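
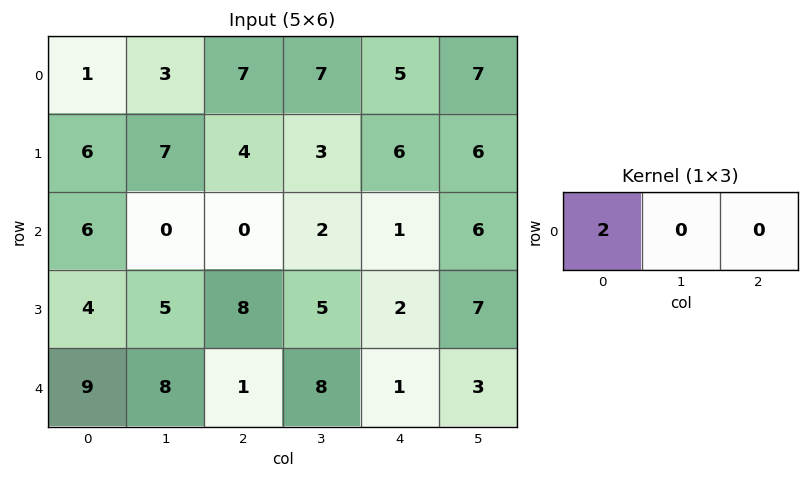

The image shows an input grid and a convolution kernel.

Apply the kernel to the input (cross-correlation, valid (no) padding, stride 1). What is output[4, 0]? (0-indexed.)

The receptive field on the input at this output position is [9 8 1]. Elementwise product with the kernel and sum: 9·2.

18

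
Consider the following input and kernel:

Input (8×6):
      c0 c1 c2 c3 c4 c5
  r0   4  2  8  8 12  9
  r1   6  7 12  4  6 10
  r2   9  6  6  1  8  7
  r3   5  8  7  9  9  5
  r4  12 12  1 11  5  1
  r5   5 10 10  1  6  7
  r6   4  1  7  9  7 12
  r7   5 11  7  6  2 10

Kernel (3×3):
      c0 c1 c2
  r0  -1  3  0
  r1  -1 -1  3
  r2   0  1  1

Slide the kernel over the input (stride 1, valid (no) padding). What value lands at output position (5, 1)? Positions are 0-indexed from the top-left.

52

The receptive field on the input at this output position is [10 10 1 / 1 7 9 / 11 7 6]. Elementwise product with the kernel and sum: 10·-1 + 10·3 + 1·-1 + 7·-1 + 9·3 + 7·1 + 6·1.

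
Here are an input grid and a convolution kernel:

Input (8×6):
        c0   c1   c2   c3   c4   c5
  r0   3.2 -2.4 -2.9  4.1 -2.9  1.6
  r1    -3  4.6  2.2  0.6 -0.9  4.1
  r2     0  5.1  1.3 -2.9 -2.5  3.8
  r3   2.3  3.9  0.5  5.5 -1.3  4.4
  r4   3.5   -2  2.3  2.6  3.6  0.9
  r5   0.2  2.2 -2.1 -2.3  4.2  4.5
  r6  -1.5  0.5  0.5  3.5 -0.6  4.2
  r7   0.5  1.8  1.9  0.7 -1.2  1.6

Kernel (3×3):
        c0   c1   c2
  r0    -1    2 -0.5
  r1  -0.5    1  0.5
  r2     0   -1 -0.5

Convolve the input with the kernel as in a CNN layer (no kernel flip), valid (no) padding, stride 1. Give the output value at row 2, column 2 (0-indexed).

The receptive field on the input at this output position is [1.3 -2.9 -2.5 / 0.5 5.5 -1.3 / 2.3 2.6 3.6]. Elementwise product with the kernel and sum: 1.3·-1 + -2.9·2 + -2.5·-0.5 + 0.5·-0.5 + 5.5·1 + -1.3·0.5 + 2.6·-1 + 3.6·-0.5.

-5.65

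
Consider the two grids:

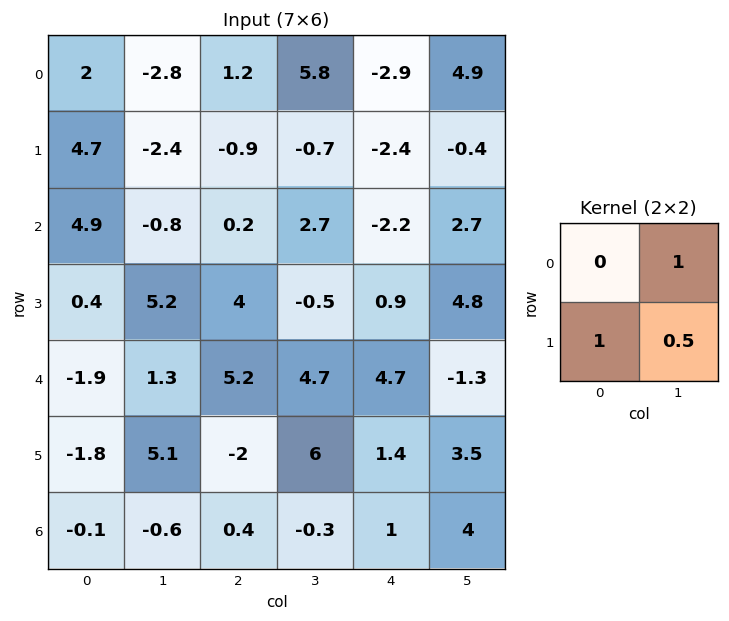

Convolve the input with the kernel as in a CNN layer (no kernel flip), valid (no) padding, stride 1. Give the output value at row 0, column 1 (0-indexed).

The receptive field on the input at this output position is [-2.8 1.2 / -2.4 -0.9]. Elementwise product with the kernel and sum: 1.2·1 + -2.4·1 + -0.9·0.5.

-1.65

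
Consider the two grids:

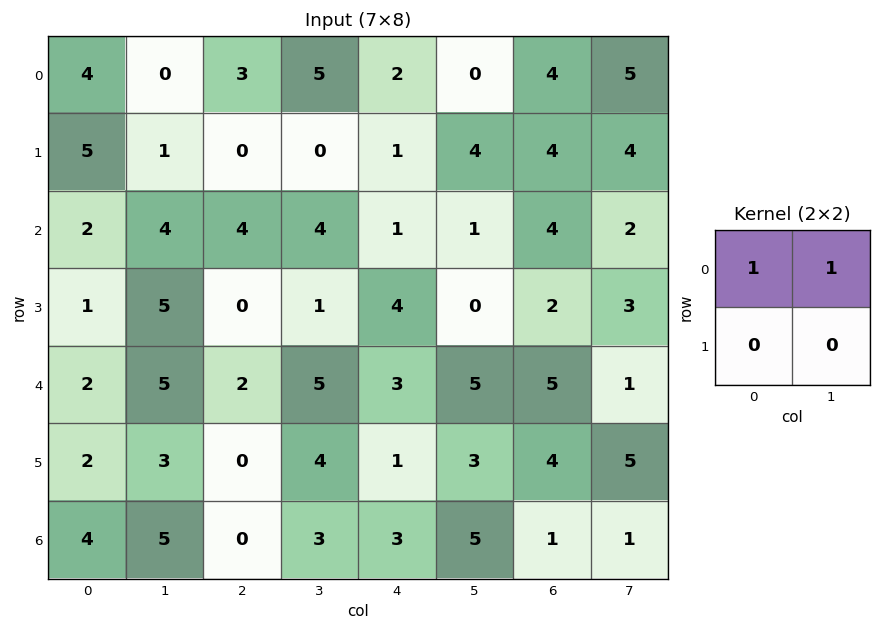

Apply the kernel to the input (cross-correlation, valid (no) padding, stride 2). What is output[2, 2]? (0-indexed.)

The receptive field on the input at this output position is [3 5 / 1 3]. Elementwise product with the kernel and sum: 3·1 + 5·1.

8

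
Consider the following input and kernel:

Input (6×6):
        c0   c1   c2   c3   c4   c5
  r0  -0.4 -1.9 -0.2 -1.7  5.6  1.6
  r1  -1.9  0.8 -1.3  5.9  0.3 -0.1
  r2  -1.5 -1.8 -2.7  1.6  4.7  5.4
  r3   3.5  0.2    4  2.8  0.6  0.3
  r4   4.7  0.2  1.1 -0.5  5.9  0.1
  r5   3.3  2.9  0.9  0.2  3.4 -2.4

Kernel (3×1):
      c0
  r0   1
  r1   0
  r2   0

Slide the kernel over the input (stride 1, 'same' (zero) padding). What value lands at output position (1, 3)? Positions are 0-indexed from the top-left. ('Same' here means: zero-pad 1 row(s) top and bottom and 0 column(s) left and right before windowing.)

The receptive field on the zero-padded input at this output position is [-1.7 / 5.9 / 1.6]. Elementwise product with the kernel and sum: -1.7·1.

-1.7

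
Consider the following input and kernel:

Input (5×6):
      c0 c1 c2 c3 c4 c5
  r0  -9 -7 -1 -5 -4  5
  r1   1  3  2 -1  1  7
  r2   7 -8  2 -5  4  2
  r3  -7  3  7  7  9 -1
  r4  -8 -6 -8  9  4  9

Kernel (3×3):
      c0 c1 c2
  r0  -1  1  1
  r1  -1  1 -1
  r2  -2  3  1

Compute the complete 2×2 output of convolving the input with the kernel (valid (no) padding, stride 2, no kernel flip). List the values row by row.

Output[0,0]: The receptive field on the input at this output position is [-9 -7 -1 / 1 3 2 / 7 -8 2]. Elementwise product with the kernel and sum: -9·-1 + -7·1 + -1·1 + 1·-1 + 3·1 + 2·-1 + 7·-2 + -8·3 + 2·1.

-35 -27
-20 35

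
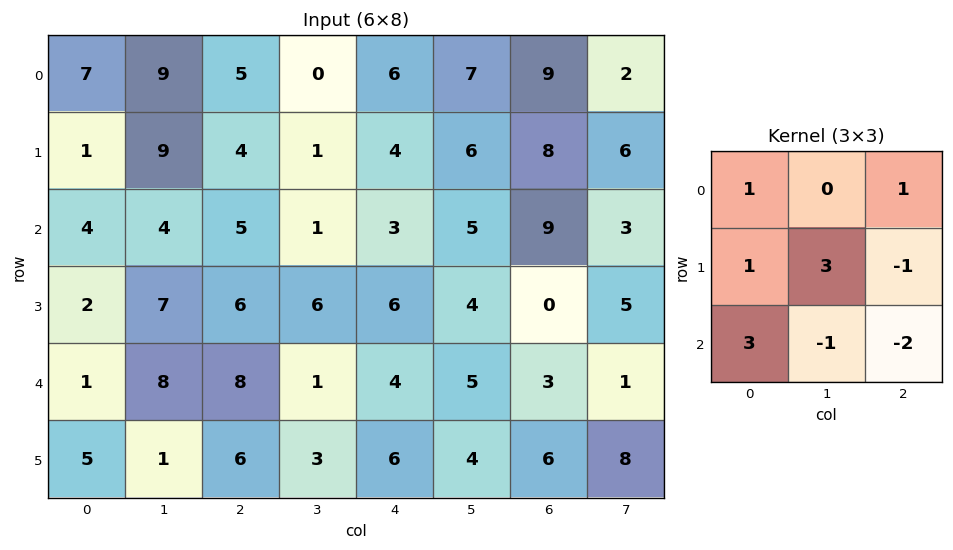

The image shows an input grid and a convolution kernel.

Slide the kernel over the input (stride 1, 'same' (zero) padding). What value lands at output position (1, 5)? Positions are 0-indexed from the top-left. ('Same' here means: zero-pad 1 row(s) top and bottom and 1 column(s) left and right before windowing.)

The receptive field on the zero-padded input at this output position is [6 7 9 / 4 6 8 / 3 5 9]. Elementwise product with the kernel and sum: 6·1 + 9·1 + 4·1 + 6·3 + 8·-1 + 3·3 + 5·-1 + 9·-2.

15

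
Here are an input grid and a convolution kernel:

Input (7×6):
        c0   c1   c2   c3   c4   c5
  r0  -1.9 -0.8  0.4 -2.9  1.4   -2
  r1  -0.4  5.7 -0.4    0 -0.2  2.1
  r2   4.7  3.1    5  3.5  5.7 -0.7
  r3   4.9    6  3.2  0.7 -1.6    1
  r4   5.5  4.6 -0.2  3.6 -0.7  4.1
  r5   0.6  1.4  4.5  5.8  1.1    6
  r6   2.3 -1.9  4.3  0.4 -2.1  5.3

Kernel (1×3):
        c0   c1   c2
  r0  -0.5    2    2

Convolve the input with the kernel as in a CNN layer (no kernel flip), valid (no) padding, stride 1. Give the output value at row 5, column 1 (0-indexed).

The receptive field on the input at this output position is [1.4 4.5 5.8]. Elementwise product with the kernel and sum: 1.4·-0.5 + 4.5·2 + 5.8·2.

19.9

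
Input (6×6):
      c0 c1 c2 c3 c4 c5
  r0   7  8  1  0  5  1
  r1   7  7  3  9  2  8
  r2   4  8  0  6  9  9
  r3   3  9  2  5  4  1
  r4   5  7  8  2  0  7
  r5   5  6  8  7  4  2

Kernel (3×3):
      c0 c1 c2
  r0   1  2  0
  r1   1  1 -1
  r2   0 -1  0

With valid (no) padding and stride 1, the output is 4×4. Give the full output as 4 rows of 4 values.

26 11 5 4
24 13 13 15
23 6 13 32
19 18 15 4

Output[0,0]: The receptive field on the input at this output position is [7 8 1 / 7 7 3 / 4 8 0]. Elementwise product with the kernel and sum: 7·1 + 8·2 + 7·1 + 7·1 + 3·-1 + 8·-1.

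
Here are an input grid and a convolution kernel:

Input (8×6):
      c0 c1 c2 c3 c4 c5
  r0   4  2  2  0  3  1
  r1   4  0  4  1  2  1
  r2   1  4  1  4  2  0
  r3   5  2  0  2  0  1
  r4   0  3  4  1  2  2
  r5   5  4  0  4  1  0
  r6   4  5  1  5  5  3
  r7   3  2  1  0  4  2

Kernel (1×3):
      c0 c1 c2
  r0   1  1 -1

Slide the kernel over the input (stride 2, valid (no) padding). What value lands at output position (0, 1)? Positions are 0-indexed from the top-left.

-1

The receptive field on the input at this output position is [2 0 3]. Elementwise product with the kernel and sum: 2·1 + 0·1 + 3·-1.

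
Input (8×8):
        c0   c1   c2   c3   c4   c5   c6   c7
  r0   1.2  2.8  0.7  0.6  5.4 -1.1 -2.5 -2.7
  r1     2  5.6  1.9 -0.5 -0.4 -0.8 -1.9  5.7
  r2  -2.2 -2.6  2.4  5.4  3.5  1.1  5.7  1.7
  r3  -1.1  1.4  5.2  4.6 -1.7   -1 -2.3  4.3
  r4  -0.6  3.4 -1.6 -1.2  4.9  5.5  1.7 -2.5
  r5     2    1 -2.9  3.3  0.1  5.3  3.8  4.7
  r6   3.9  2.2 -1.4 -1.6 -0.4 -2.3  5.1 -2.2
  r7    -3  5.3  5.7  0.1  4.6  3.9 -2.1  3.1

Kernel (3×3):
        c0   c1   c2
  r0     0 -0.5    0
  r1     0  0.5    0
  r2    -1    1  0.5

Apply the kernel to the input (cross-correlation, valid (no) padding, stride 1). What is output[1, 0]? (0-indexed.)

1

The receptive field on the input at this output position is [2 5.6 1.9 / -2.2 -2.6 2.4 / -1.1 1.4 5.2]. Elementwise product with the kernel and sum: 5.6·-0.5 + -2.6·0.5 + -1.1·-1 + 1.4·1 + 5.2·0.5.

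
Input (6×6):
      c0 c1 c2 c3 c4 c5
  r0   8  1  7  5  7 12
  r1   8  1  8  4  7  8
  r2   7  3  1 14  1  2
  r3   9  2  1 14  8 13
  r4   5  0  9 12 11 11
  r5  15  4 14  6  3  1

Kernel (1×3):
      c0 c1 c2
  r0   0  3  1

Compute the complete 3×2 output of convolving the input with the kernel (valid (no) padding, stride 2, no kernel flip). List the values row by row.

10 22
10 43
9 47

Output[0,0]: The receptive field on the input at this output position is [8 1 7]. Elementwise product with the kernel and sum: 1·3 + 7·1.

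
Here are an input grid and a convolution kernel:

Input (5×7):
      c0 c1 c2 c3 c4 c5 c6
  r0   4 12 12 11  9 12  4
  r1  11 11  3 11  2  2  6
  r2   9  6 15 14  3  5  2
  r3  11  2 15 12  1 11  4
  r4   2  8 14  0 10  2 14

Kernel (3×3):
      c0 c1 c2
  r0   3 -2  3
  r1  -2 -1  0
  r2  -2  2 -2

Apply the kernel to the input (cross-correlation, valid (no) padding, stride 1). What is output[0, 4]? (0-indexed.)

The receptive field on the input at this output position is [9 12 4 / 2 2 6 / 3 5 2]. Elementwise product with the kernel and sum: 9·3 + 12·-2 + 4·3 + 2·-2 + 2·-1 + 3·-2 + 5·2 + 2·-2.

9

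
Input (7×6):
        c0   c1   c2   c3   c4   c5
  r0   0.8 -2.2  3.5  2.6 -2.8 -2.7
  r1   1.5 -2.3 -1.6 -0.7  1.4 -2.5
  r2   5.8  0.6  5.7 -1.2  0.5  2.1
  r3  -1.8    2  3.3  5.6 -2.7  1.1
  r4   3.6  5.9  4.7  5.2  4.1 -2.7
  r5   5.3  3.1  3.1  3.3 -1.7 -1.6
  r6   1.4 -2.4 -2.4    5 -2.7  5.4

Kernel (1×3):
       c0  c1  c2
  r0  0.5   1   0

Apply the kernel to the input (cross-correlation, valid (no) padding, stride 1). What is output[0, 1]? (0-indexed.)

The receptive field on the input at this output position is [-2.2 3.5 2.6]. Elementwise product with the kernel and sum: -2.2·0.5 + 3.5·1.

2.4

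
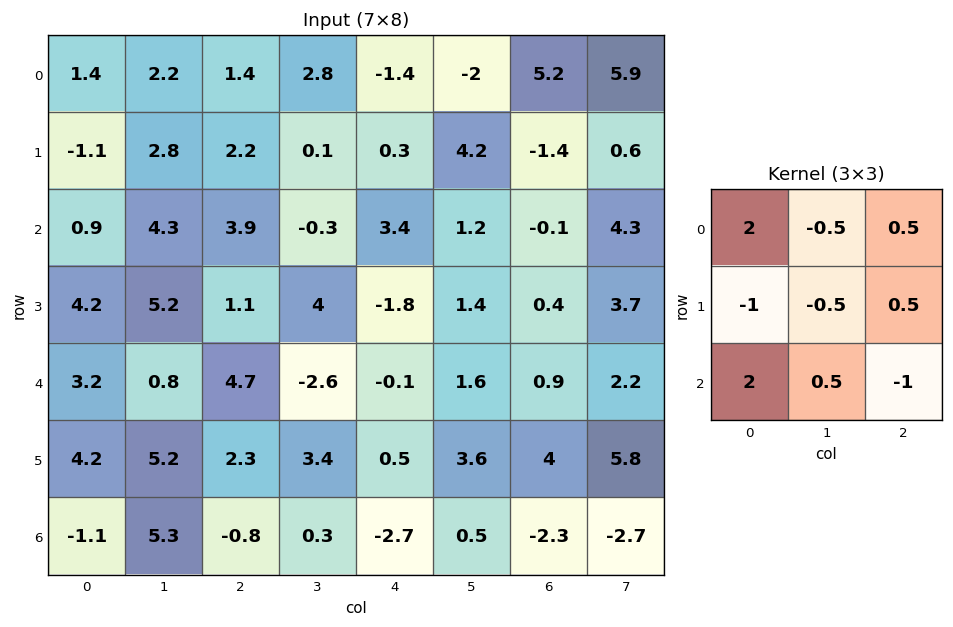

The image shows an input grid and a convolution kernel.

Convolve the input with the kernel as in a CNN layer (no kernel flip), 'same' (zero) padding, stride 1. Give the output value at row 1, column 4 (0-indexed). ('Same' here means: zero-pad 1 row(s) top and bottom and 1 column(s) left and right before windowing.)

The receptive field on the zero-padded input at this output position is [2.8 -1.4 -2 / 0.1 0.3 4.2 / -0.3 3.4 1.2]. Elementwise product with the kernel and sum: 2.8·2 + -1.4·-0.5 + -2·0.5 + 0.1·-1 + 0.3·-0.5 + 4.2·0.5 + -0.3·2 + 3.4·0.5 + 1.2·-1.

7.05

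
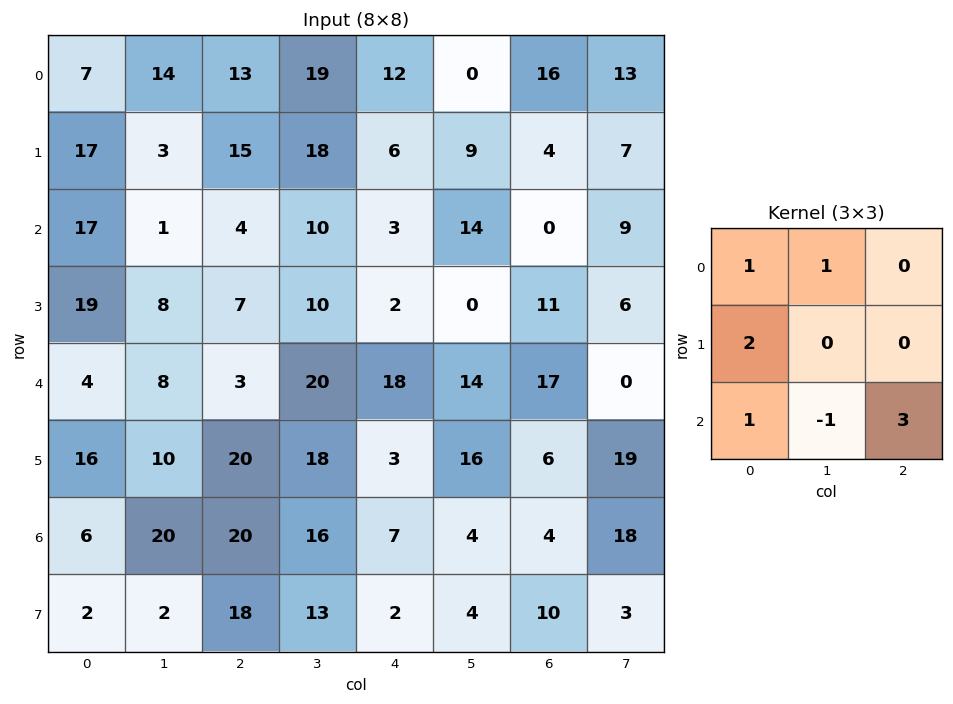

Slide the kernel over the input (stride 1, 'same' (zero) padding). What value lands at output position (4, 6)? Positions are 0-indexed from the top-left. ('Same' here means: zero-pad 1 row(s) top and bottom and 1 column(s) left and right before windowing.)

106

The receptive field on the zero-padded input at this output position is [0 11 6 / 14 17 0 / 16 6 19]. Elementwise product with the kernel and sum: 0·1 + 11·1 + 14·2 + 16·1 + 6·-1 + 19·3.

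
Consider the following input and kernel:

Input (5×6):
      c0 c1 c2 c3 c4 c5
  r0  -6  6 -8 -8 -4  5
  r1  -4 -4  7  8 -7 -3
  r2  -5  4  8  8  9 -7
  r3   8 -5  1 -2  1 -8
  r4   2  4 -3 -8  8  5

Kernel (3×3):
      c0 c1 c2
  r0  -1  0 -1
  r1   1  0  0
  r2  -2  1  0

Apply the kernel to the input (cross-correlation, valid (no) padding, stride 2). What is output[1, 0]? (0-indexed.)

5

The receptive field on the input at this output position is [-5 4 8 / 8 -5 1 / 2 4 -3]. Elementwise product with the kernel and sum: -5·-1 + 8·-1 + 8·1 + 2·-2 + 4·1.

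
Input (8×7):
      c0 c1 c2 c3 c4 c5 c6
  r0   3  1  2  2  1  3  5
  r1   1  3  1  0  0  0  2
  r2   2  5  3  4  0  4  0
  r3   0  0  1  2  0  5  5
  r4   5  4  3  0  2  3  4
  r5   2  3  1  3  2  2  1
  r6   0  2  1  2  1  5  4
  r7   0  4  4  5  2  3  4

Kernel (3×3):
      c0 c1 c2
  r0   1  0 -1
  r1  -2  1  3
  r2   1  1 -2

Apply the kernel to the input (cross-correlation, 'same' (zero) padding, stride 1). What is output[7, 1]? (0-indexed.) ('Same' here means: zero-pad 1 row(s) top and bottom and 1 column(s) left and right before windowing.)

15

The receptive field on the zero-padded input at this output position is [0 2 1 / 0 4 4 / 0 0 0]. Elementwise product with the kernel and sum: 0·1 + 1·-1 + 0·-2 + 4·1 + 4·3 + 0·1 + 0·1 + 0·-2.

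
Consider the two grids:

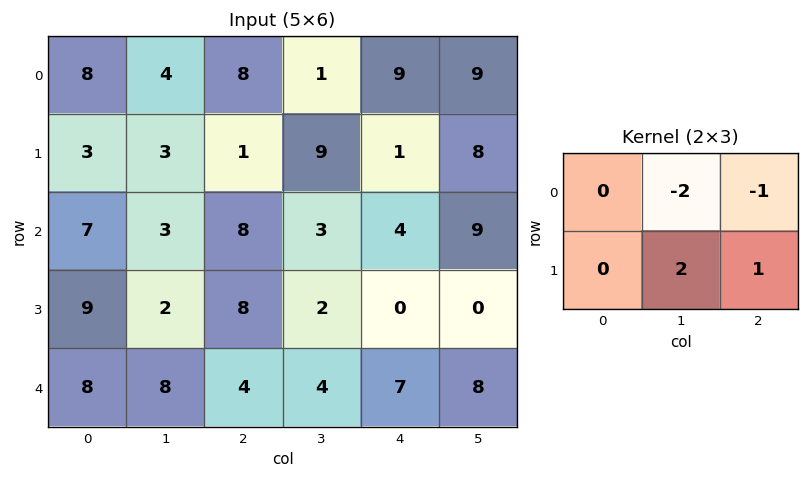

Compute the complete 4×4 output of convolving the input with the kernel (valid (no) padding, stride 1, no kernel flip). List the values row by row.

-9 -6 8 -17
7 8 -9 7
-2 -1 -6 -17
8 -6 11 22

Output[0,0]: The receptive field on the input at this output position is [8 4 8 / 3 3 1]. Elementwise product with the kernel and sum: 4·-2 + 8·-1 + 3·2 + 1·1.
Output[0,1]: The receptive field on the input at this output position is [4 8 1 / 3 1 9]. Elementwise product with the kernel and sum: 8·-2 + 1·-1 + 1·2 + 9·1.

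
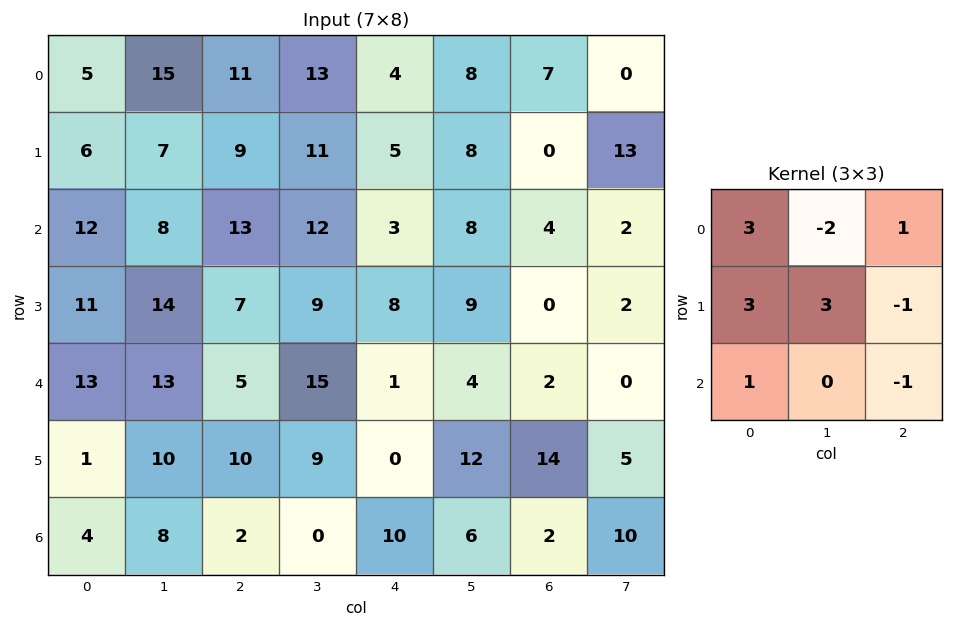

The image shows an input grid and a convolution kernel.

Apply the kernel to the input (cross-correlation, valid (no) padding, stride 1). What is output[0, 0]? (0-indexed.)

The receptive field on the input at this output position is [5 15 11 / 6 7 9 / 12 8 13]. Elementwise product with the kernel and sum: 5·3 + 15·-2 + 11·1 + 6·3 + 7·3 + 9·-1 + 12·1 + 13·-1.

25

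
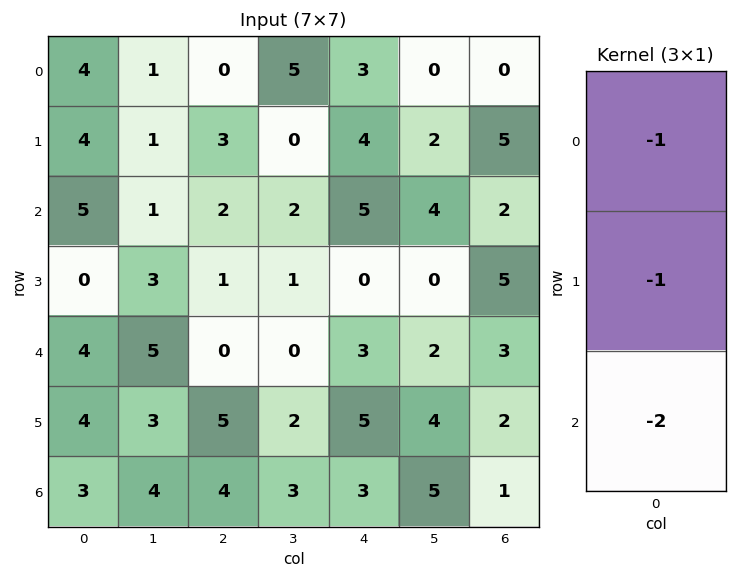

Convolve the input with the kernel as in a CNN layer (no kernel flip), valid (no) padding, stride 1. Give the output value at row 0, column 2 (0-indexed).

-7

The receptive field on the input at this output position is [0 / 3 / 2]. Elementwise product with the kernel and sum: 0·-1 + 3·-1 + 2·-2.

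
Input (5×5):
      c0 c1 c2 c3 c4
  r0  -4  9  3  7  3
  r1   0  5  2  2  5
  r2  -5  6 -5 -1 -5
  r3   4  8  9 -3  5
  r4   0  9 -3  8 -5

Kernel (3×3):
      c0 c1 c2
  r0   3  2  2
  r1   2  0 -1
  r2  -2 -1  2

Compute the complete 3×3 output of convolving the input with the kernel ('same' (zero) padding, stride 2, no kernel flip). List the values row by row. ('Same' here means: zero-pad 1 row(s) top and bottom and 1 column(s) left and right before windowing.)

Output[0,0]: The receptive field on the zero-padded input at this output position is [0 0 0 / 0 -4 9 / 0 0 5]. Elementwise product with the kernel and sum: 0·3 + 0·2 + 0·2 + 0·2 + 9·-1 + 0·-2 + 0·-1 + 5·2.

1 3 5
16 5 15
15 46 17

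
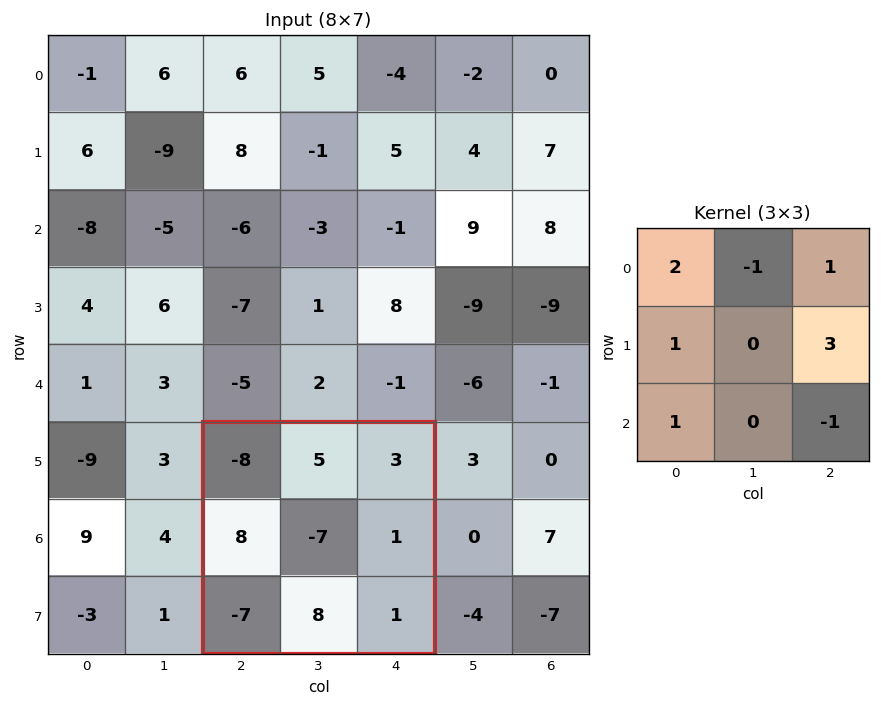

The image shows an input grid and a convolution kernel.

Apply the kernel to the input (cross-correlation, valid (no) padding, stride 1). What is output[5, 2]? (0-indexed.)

-15

The receptive field on the input at this output position is [-8 5 3 / 8 -7 1 / -7 8 1]. Elementwise product with the kernel and sum: -8·2 + 5·-1 + 3·1 + 8·1 + 1·3 + -7·1 + 1·-1.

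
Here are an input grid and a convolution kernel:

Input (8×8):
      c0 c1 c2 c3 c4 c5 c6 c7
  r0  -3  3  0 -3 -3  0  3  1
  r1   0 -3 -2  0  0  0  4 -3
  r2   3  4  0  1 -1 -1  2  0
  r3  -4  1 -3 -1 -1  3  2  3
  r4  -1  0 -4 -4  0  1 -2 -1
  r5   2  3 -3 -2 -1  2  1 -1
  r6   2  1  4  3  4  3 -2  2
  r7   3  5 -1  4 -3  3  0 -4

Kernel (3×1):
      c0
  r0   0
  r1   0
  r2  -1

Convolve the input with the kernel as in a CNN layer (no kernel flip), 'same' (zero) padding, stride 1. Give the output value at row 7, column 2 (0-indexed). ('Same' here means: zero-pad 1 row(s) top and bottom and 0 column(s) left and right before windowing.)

The receptive field on the zero-padded input at this output position is [4 / -1 / 0]. Elementwise product with the kernel and sum: 0·-1.

0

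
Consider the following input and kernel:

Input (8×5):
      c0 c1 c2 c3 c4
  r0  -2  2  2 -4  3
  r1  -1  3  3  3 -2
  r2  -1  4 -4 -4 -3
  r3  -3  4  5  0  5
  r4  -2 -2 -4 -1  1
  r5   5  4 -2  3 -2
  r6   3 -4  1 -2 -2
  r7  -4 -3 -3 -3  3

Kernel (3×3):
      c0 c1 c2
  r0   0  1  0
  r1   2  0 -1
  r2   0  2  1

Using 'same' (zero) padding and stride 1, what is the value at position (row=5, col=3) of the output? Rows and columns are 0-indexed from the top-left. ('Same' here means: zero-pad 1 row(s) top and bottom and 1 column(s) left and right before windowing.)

The receptive field on the zero-padded input at this output position is [-4 -1 1 / -2 3 -2 / 1 -2 -2]. Elementwise product with the kernel and sum: -1·1 + -2·2 + -2·-1 + -2·2 + -2·1.

-9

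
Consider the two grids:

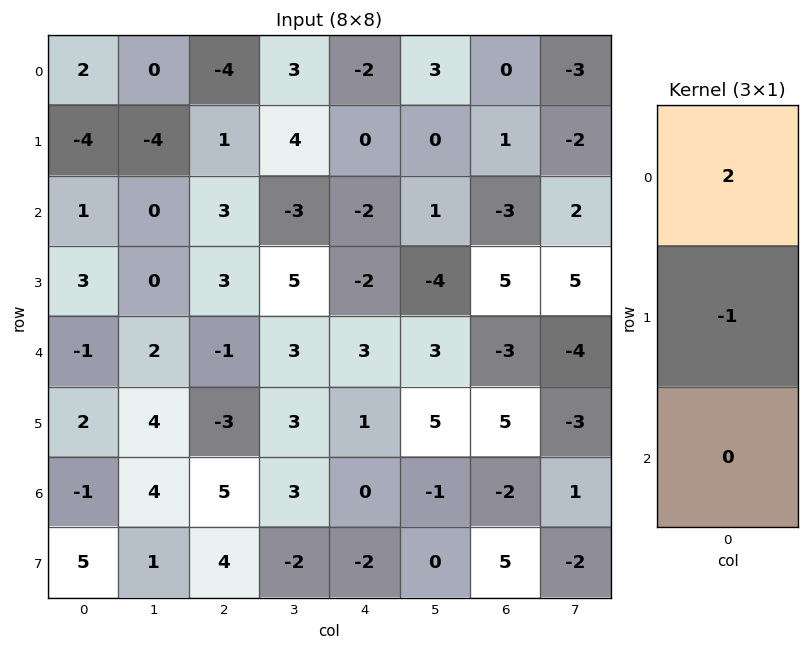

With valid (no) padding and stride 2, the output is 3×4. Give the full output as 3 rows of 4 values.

8 -9 -4 -1
-1 3 -2 -11
-4 1 5 -11

Output[0,0]: The receptive field on the input at this output position is [2 / -4 / 1]. Elementwise product with the kernel and sum: 2·2 + -4·-1.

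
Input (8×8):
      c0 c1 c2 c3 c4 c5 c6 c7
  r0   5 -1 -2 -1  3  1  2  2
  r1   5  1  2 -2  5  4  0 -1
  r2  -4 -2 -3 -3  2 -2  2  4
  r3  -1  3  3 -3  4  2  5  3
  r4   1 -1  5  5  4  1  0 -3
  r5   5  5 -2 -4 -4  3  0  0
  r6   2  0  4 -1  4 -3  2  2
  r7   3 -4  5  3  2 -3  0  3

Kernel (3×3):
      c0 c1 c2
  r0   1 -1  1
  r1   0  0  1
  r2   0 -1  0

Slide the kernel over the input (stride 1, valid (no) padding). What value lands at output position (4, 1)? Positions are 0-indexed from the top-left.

The receptive field on the input at this output position is [-1 5 5 / 5 -2 -4 / 0 4 -1]. Elementwise product with the kernel and sum: -1·1 + 5·-1 + 5·1 + -4·1 + 4·-1.

-9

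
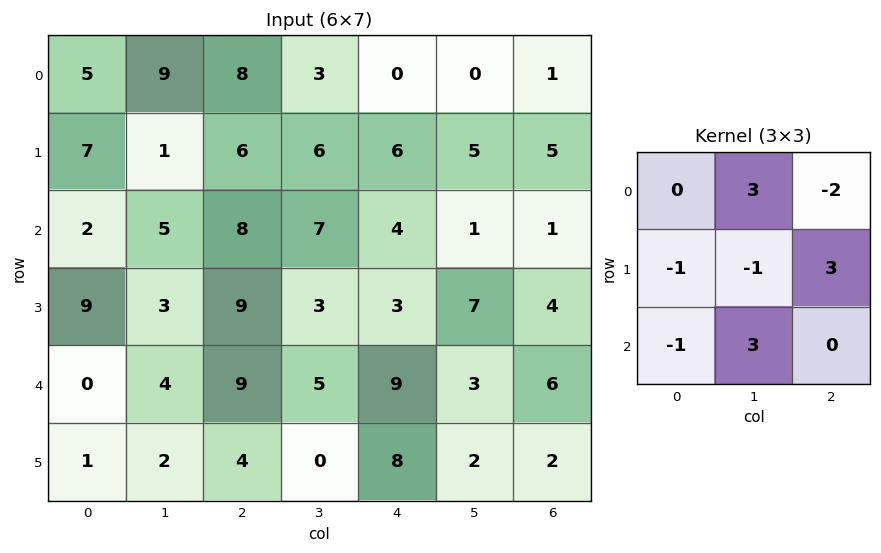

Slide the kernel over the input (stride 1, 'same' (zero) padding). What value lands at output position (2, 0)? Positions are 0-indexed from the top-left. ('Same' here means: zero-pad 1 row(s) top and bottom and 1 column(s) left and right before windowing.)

59

The receptive field on the zero-padded input at this output position is [0 7 1 / 0 2 5 / 0 9 3]. Elementwise product with the kernel and sum: 7·3 + 1·-2 + 0·-1 + 2·-1 + 5·3 + 0·-1 + 9·3.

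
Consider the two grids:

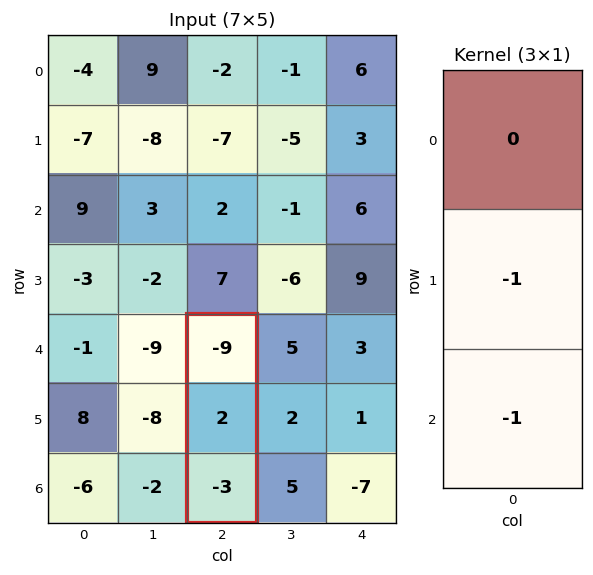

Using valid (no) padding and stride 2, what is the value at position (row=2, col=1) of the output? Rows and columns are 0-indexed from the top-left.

The receptive field on the input at this output position is [-9 / 2 / -3]. Elementwise product with the kernel and sum: 2·-1 + -3·-1.

1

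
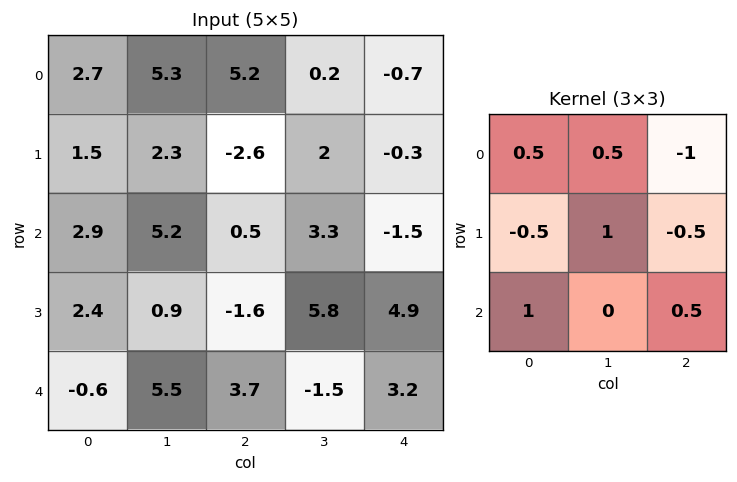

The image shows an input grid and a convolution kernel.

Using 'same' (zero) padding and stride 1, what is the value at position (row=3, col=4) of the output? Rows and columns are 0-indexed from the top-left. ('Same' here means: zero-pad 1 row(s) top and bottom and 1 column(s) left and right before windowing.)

1.4

The receptive field on the zero-padded input at this output position is [3.3 -1.5 0 / 5.8 4.9 0 / -1.5 3.2 0]. Elementwise product with the kernel and sum: 3.3·0.5 + -1.5·0.5 + 0·-1 + 5.8·-0.5 + 4.9·1 + 0·-0.5 + -1.5·1 + 0·0.5.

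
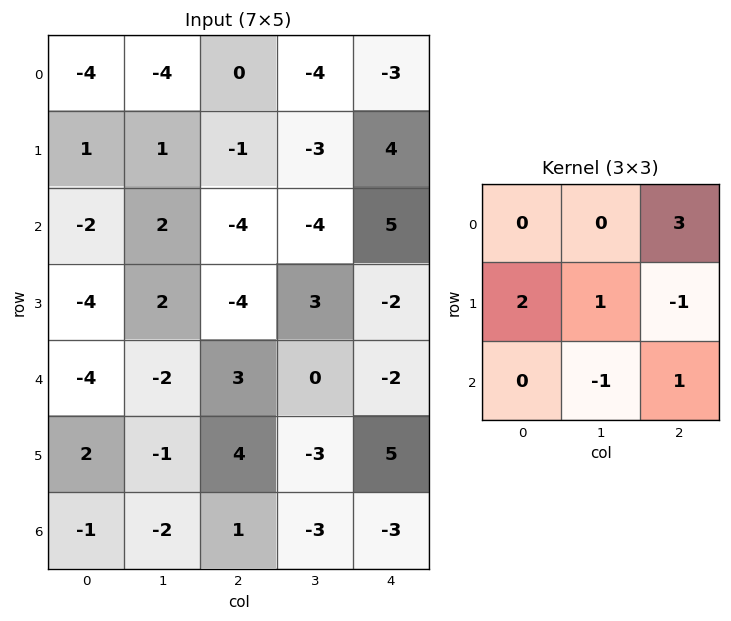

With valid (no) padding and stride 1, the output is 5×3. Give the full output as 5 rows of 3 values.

-2 -8 -9
-7 2 -10
-9 -18 10
-20 1 10
11 1 -6

Output[0,0]: The receptive field on the input at this output position is [-4 -4 0 / 1 1 -1 / -2 2 -4]. Elementwise product with the kernel and sum: 0·3 + 1·2 + 1·1 + -1·-1 + 2·-1 + -4·1.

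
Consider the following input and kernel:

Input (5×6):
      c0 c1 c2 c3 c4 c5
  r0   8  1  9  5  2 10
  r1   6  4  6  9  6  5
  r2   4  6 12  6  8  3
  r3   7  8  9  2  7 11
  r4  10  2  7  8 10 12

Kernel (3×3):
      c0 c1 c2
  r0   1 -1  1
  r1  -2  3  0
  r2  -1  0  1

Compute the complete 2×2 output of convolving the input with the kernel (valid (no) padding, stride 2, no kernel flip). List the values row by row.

Output[0,0]: The receptive field on the input at this output position is [8 1 9 / 6 4 6 / 4 6 12]. Elementwise product with the kernel and sum: 8·1 + 1·-1 + 9·1 + 6·-2 + 4·3 + 4·-1 + 12·1.
Output[0,1]: The receptive field on the input at this output position is [9 5 2 / 6 9 6 / 12 6 8]. Elementwise product with the kernel and sum: 9·1 + 5·-1 + 2·1 + 6·-2 + 9·3 + 12·-1 + 8·1.

24 17
17 5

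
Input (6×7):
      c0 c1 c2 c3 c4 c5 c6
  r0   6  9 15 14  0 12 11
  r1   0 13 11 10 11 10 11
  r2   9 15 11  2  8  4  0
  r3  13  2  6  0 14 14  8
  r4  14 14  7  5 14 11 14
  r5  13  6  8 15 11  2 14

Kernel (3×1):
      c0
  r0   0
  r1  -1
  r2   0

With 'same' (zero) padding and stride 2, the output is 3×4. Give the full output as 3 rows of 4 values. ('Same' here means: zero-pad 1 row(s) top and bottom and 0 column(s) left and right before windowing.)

-6 -15 0 -11
-9 -11 -8 0
-14 -7 -14 -14

Output[0,0]: The receptive field on the zero-padded input at this output position is [0 / 6 / 0]. Elementwise product with the kernel and sum: 6·-1.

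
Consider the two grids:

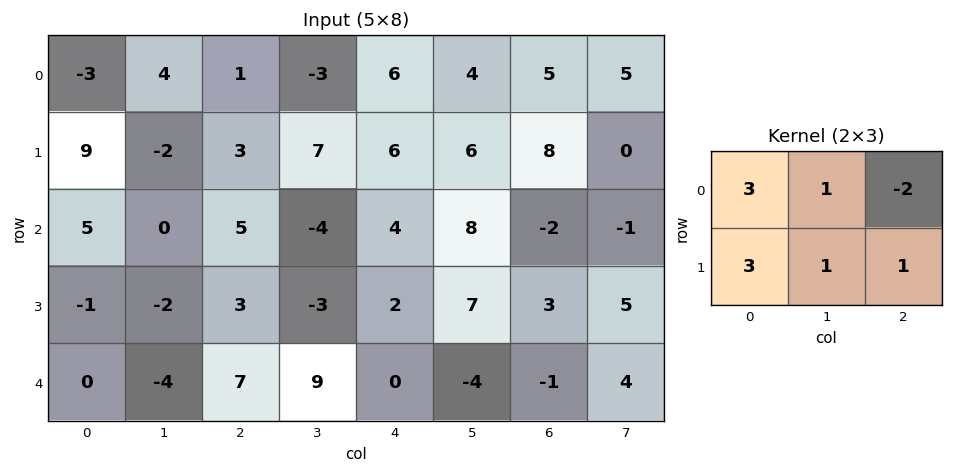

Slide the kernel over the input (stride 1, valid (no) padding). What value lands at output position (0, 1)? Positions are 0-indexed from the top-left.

23

The receptive field on the input at this output position is [4 1 -3 / -2 3 7]. Elementwise product with the kernel and sum: 4·3 + 1·1 + -3·-2 + -2·3 + 3·1 + 7·1.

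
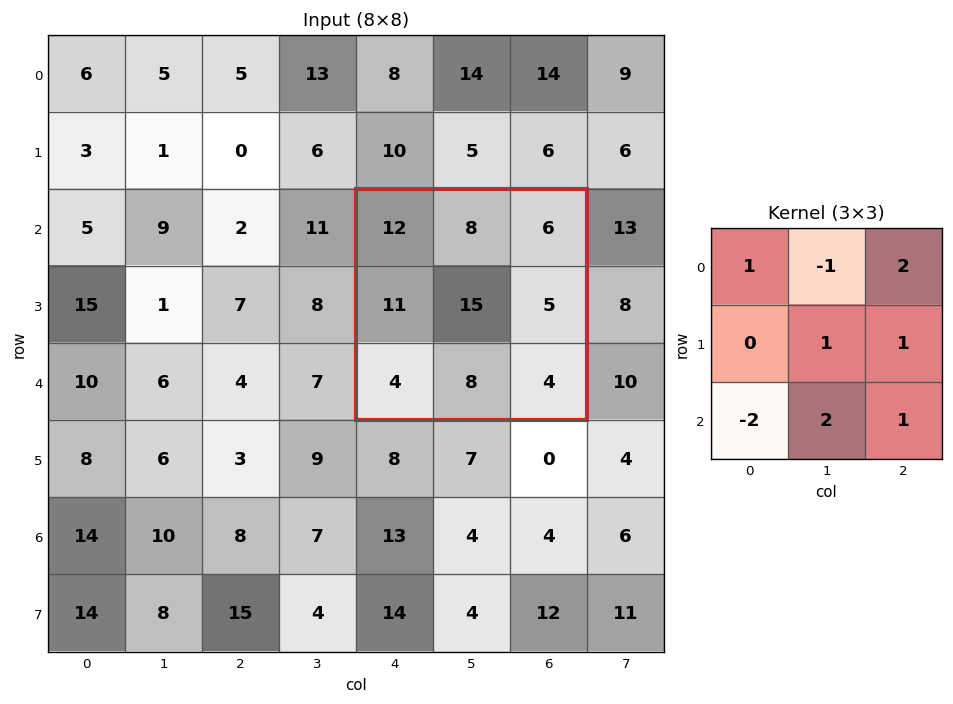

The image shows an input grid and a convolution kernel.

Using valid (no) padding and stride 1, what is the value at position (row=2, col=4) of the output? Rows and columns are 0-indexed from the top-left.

48

The receptive field on the input at this output position is [12 8 6 / 11 15 5 / 4 8 4]. Elementwise product with the kernel and sum: 12·1 + 8·-1 + 6·2 + 15·1 + 5·1 + 4·-2 + 8·2 + 4·1.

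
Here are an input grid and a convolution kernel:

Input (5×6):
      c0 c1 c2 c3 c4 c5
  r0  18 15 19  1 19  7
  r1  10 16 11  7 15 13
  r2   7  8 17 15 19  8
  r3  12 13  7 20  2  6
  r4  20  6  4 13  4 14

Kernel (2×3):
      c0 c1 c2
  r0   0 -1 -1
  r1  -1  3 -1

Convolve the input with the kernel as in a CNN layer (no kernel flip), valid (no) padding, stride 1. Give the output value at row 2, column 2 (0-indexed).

The receptive field on the input at this output position is [17 15 19 / 7 20 2]. Elementwise product with the kernel and sum: 15·-1 + 19·-1 + 7·-1 + 20·3 + 2·-1.

17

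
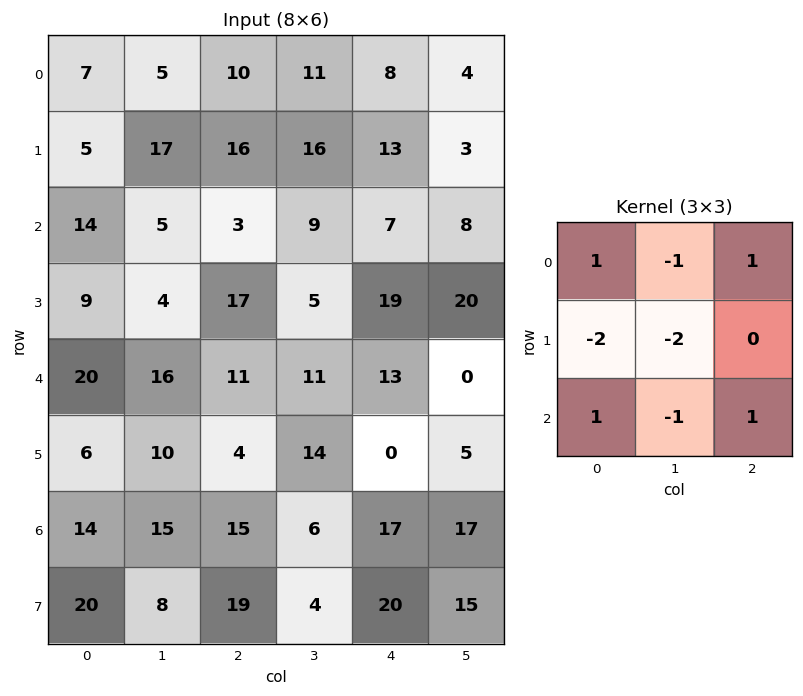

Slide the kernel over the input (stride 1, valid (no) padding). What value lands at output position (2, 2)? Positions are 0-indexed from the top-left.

The receptive field on the input at this output position is [3 9 7 / 17 5 19 / 11 11 13]. Elementwise product with the kernel and sum: 3·1 + 9·-1 + 7·1 + 17·-2 + 5·-2 + 11·1 + 11·-1 + 13·1.

-30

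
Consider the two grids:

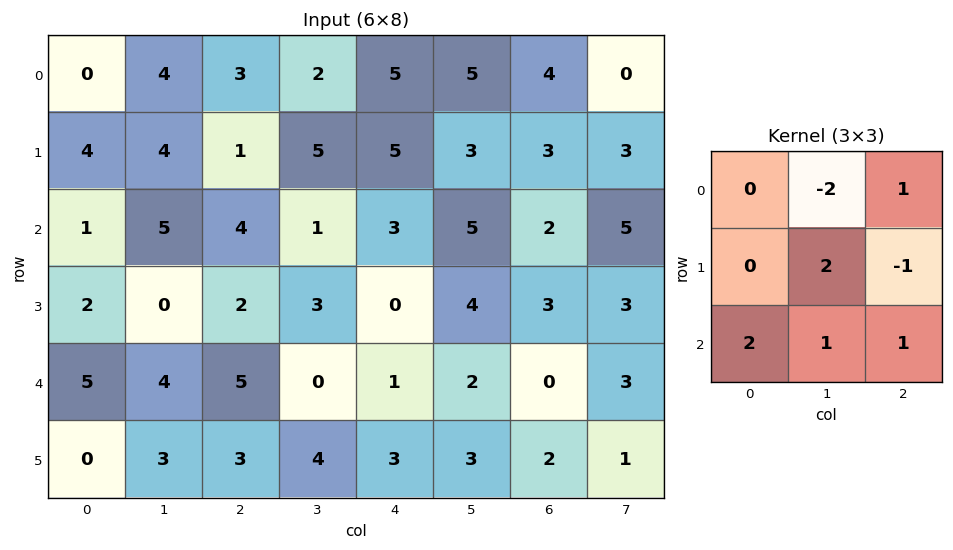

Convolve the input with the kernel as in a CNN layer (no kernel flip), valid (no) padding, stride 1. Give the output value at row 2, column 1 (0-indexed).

The receptive field on the input at this output position is [5 4 1 / 0 2 3 / 4 5 0]. Elementwise product with the kernel and sum: 4·-2 + 1·1 + 2·2 + 3·-1 + 4·2 + 5·1 + 0·1.

7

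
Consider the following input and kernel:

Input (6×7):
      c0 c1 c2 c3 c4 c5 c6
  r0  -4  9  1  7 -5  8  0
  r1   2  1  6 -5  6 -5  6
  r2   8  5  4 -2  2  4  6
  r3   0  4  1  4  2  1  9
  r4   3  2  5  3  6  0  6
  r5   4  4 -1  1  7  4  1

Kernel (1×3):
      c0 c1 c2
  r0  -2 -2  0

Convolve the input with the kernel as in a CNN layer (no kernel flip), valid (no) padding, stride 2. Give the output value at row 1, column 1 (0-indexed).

The receptive field on the input at this output position is [4 -2 2]. Elementwise product with the kernel and sum: 4·-2 + -2·-2.

-4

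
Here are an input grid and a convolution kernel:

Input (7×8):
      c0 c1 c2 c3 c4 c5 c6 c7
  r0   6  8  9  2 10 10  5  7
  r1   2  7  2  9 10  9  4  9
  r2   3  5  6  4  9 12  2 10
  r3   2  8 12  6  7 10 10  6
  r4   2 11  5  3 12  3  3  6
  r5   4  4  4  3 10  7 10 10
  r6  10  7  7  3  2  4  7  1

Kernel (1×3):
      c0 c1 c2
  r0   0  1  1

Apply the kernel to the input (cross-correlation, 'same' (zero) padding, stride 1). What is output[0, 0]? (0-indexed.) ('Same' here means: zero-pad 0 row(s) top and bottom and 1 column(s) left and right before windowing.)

14

The receptive field on the zero-padded input at this output position is [0 6 8]. Elementwise product with the kernel and sum: 6·1 + 8·1.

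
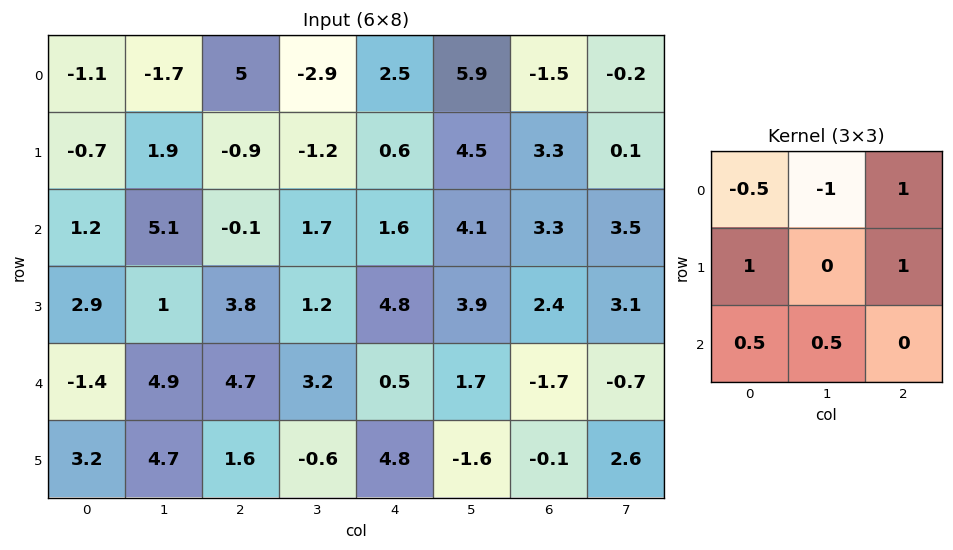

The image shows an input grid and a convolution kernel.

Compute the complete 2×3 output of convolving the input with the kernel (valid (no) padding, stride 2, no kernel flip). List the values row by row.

Output[0,0]: The receptive field on the input at this output position is [-1.1 -1.7 5 / -0.7 1.9 -0.9 / 1.2 5.1 -0.1]. Elementwise product with the kernel and sum: -1.1·-0.5 + -1.7·-1 + 5·1 + -0.7·1 + -0.9·1 + 1.2·0.5 + 5.1·0.5.
Output[0,1]: The receptive field on the input at this output position is [5 -2.9 2.5 / -0.9 -1.2 0.6 / -0.1 1.7 1.6]. Elementwise product with the kernel and sum: 5·-0.5 + -2.9·-1 + 2.5·1 + -0.9·1 + 0.6·1 + -0.1·0.5 + 1.7·0.5.

8.8 3.4 -1.9
2.65 12.5 6.7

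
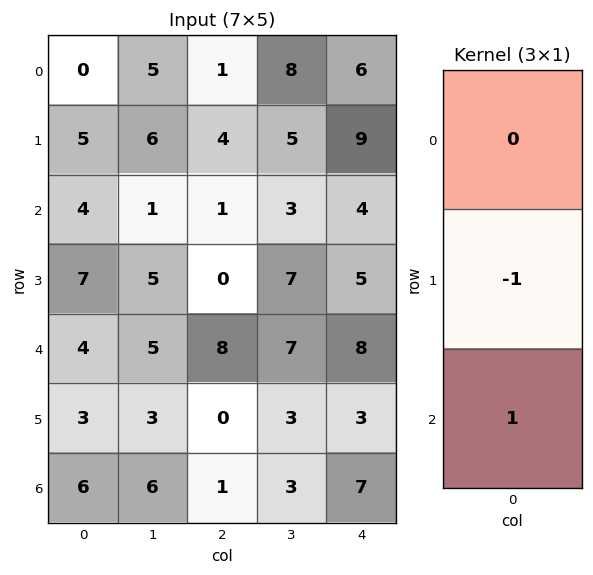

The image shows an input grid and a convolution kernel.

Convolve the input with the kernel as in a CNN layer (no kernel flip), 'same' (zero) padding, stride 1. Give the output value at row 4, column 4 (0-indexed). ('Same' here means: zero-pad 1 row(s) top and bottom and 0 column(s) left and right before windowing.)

The receptive field on the zero-padded input at this output position is [5 / 8 / 3]. Elementwise product with the kernel and sum: 8·-1 + 3·1.

-5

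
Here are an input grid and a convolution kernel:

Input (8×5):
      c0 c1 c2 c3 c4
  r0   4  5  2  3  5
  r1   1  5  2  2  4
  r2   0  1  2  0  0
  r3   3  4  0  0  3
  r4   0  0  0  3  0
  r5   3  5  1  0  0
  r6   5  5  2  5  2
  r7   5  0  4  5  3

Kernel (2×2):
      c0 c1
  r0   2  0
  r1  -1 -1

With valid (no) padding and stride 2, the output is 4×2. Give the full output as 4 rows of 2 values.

2 0
-7 4
-8 -1
5 -5

Output[0,0]: The receptive field on the input at this output position is [4 5 / 1 5]. Elementwise product with the kernel and sum: 4·2 + 1·-1 + 5·-1.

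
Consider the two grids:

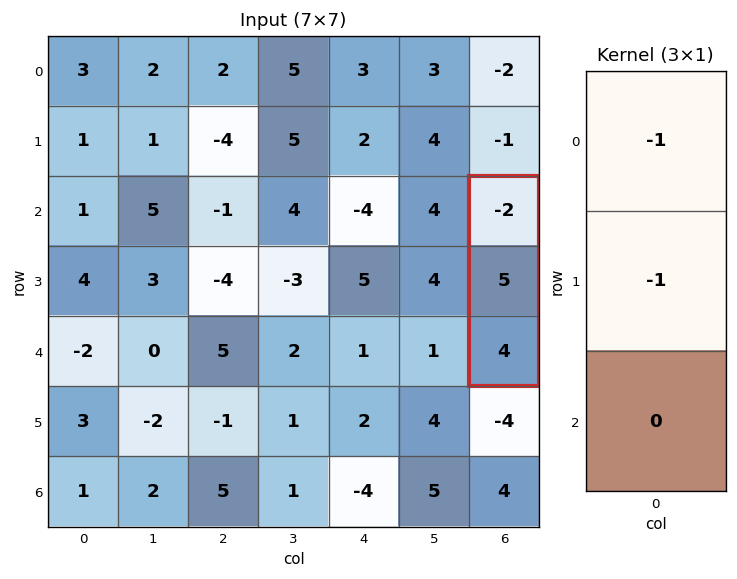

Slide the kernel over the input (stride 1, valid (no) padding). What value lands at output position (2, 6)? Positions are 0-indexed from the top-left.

The receptive field on the input at this output position is [-2 / 5 / 4]. Elementwise product with the kernel and sum: -2·-1 + 5·-1.

-3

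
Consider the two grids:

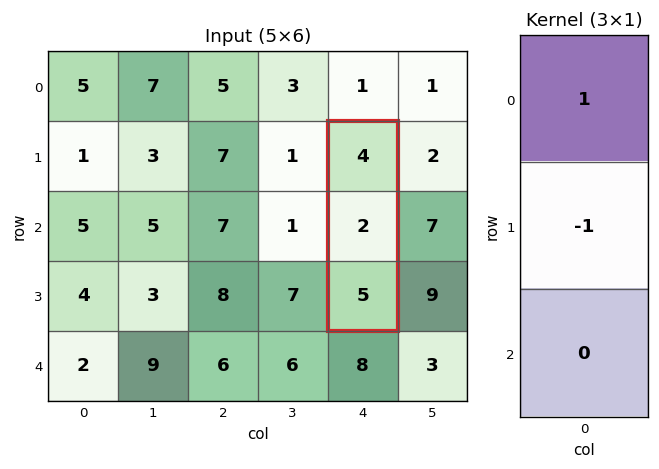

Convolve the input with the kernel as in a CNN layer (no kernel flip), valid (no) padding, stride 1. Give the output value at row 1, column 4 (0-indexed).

The receptive field on the input at this output position is [4 / 2 / 5]. Elementwise product with the kernel and sum: 4·1 + 2·-1.

2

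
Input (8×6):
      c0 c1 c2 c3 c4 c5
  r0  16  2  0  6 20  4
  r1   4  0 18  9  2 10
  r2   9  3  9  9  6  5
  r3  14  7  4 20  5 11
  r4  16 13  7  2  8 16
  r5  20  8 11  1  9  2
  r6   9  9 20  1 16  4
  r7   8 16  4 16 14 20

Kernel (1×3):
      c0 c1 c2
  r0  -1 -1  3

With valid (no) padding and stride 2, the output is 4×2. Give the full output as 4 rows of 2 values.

Output[0,0]: The receptive field on the input at this output position is [16 2 0]. Elementwise product with the kernel and sum: 16·-1 + 2·-1 + 0·3.

-18 54
15 0
-8 15
42 27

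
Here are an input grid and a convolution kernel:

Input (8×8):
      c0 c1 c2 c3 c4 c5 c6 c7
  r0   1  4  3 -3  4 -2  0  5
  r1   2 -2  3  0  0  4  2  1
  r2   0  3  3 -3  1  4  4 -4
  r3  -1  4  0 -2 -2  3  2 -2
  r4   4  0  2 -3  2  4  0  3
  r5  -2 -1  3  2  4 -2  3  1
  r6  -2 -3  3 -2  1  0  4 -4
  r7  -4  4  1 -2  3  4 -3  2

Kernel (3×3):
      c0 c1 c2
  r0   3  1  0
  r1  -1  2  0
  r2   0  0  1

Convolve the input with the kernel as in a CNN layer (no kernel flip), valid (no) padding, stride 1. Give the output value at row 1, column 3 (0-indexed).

The receptive field on the input at this output position is [0 0 4 / -3 1 4 / -2 -2 3]. Elementwise product with the kernel and sum: 0·3 + 0·1 + -3·-1 + 1·2 + 3·1.

8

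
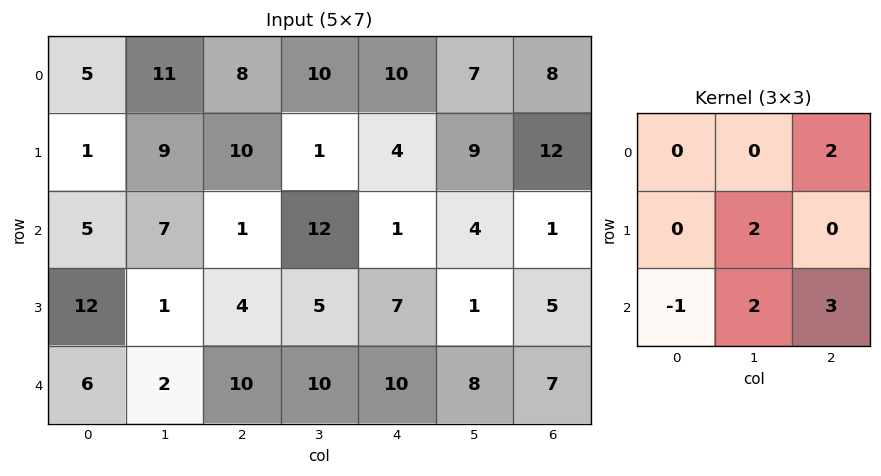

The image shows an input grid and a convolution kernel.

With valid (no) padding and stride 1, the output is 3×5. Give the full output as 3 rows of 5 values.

Output[0,0]: The receptive field on the input at this output position is [5 11 8 / 1 9 10 / 5 7 1]. Elementwise product with the kernel and sum: 8·2 + 9·2 + 5·-1 + 7·2 + 1·3.
Output[0,1]: The receptive field on the input at this output position is [11 8 10 / 9 10 1 / 7 1 12]. Elementwise product with the kernel and sum: 10·2 + 10·2 + 7·-1 + 1·2 + 12·3.

46 71 48 24 44
36 26 59 32 42
32 80 52 56 31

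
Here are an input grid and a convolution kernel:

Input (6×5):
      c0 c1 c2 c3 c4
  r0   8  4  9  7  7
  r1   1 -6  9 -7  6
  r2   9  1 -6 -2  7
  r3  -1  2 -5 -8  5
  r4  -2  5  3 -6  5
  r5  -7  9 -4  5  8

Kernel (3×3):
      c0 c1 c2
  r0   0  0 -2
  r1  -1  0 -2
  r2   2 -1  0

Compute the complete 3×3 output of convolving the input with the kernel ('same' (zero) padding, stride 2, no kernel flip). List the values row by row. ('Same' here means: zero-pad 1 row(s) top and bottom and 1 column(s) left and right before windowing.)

-9 -39 -27
11 26 -19
-7 45 8

Output[0,0]: The receptive field on the zero-padded input at this output position is [0 0 0 / 0 8 4 / 0 1 -6]. Elementwise product with the kernel and sum: 0·-2 + 0·-1 + 4·-2 + 0·2 + 1·-1.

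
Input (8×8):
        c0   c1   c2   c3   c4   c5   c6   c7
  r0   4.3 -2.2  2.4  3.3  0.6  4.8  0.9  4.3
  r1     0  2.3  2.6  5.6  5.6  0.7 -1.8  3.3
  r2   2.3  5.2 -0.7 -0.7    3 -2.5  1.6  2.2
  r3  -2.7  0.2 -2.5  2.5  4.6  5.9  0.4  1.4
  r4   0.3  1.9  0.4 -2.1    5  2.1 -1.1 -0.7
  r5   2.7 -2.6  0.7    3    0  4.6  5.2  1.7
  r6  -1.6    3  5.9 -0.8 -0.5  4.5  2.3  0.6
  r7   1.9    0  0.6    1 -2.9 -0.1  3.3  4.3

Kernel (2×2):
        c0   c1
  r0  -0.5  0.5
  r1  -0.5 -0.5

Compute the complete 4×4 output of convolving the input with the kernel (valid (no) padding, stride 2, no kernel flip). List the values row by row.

Output[0,0]: The receptive field on the input at this output position is [4.3 -2.2 / 0 2.3]. Elementwise product with the kernel and sum: 4.3·-0.5 + -2.2·0.5 + 0·-0.5 + 2.3·-0.5.
Output[0,1]: The receptive field on the input at this output position is [2.4 3.3 / 2.6 5.6]. Elementwise product with the kernel and sum: 2.4·-0.5 + 3.3·0.5 + 2.6·-0.5 + 5.6·-0.5.

-4.4 -3.65 -1.05 0.95
2.7 0 -8 -0.6
0.75 -3.1 -3.75 -3.25
1.35 -4.15 4 -4.65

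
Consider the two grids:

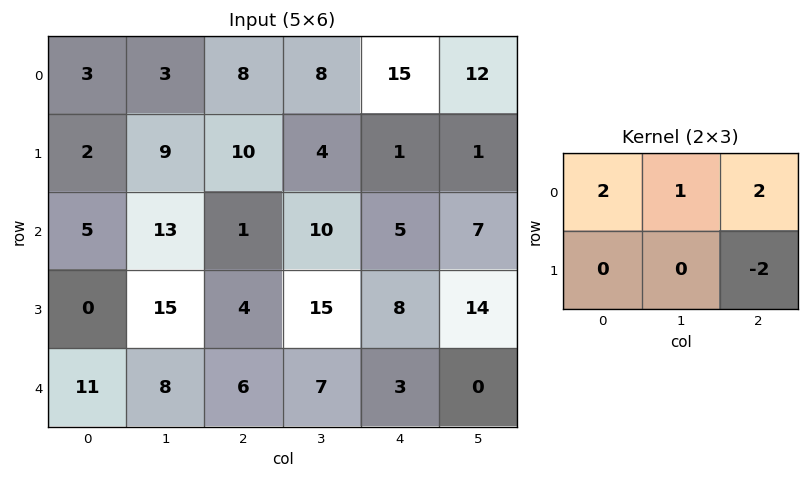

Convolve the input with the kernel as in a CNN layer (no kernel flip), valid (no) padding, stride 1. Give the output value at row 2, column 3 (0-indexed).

The receptive field on the input at this output position is [10 5 7 / 15 8 14]. Elementwise product with the kernel and sum: 10·2 + 5·1 + 7·2 + 14·-2.

11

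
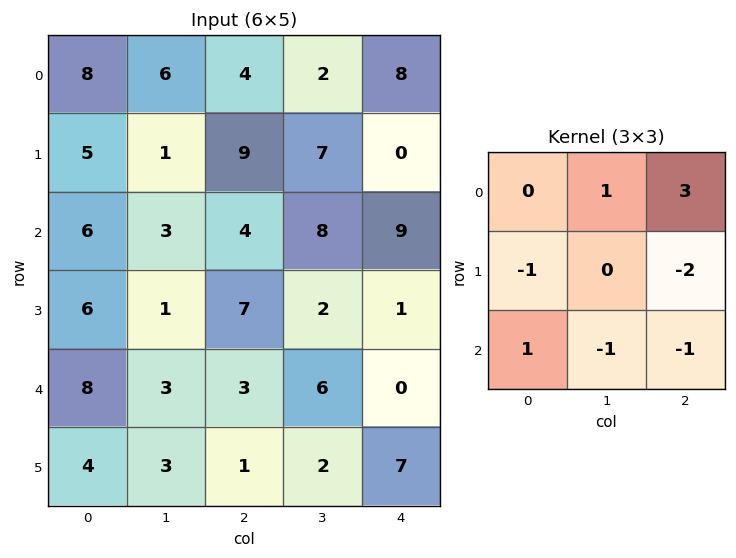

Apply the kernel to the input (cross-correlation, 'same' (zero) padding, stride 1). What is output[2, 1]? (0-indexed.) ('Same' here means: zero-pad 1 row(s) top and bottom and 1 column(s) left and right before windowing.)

12

The receptive field on the zero-padded input at this output position is [5 1 9 / 6 3 4 / 6 1 7]. Elementwise product with the kernel and sum: 1·1 + 9·3 + 6·-1 + 4·-2 + 6·1 + 1·-1 + 7·-1.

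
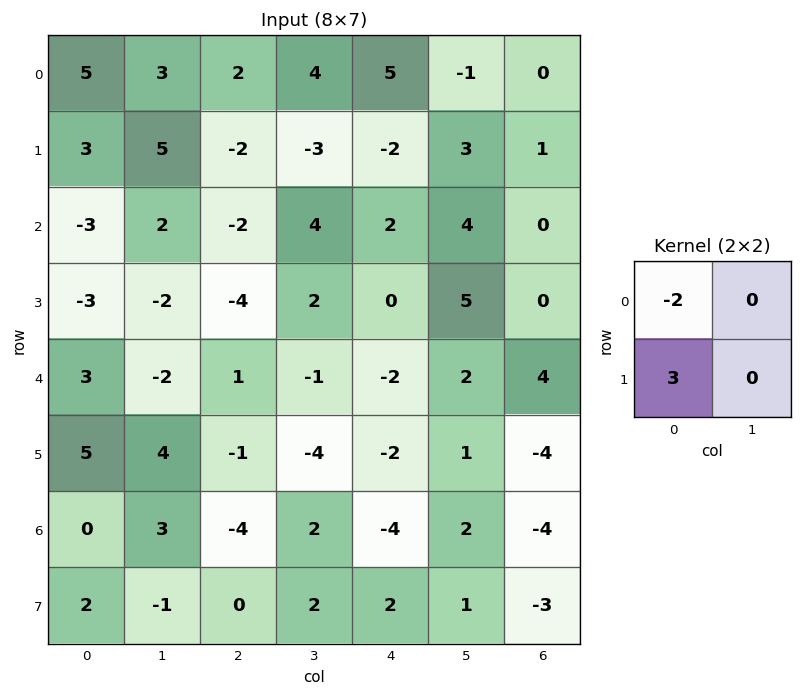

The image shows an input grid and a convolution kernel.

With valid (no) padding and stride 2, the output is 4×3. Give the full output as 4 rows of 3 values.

Output[0,0]: The receptive field on the input at this output position is [5 3 / 3 5]. Elementwise product with the kernel and sum: 5·-2 + 3·3.

-1 -10 -16
-3 -8 -4
9 -5 -2
6 8 14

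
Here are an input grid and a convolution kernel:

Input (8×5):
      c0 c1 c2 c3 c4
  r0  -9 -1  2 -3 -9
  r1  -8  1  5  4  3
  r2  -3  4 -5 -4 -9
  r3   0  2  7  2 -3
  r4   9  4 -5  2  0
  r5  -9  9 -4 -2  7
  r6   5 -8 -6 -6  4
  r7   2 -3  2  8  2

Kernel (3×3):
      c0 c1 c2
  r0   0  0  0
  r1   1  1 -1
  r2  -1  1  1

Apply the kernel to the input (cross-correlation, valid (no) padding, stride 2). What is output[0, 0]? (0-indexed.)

The receptive field on the input at this output position is [-9 -1 2 / -8 1 5 / -3 4 -5]. Elementwise product with the kernel and sum: -8·1 + 1·1 + 5·-1 + -3·-1 + 4·1 + -5·1.

-10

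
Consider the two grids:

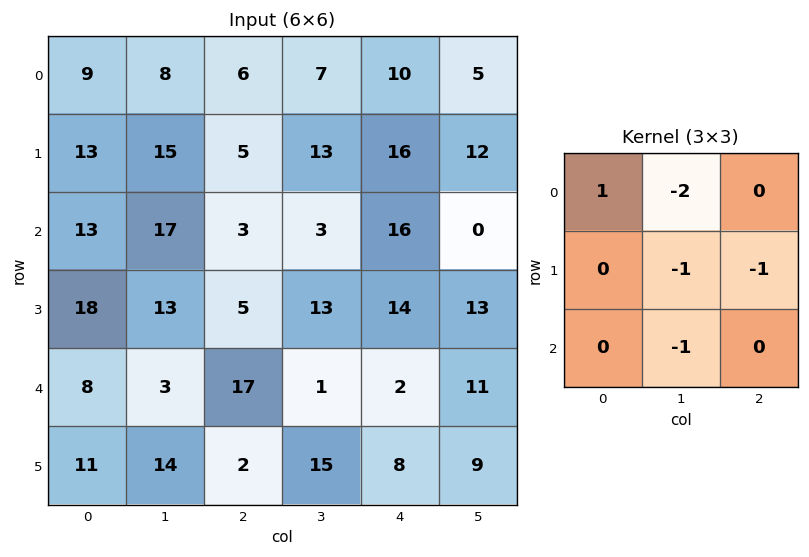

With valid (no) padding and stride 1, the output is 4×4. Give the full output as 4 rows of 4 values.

-44 -25 -40 -57
-50 -6 -53 -49
-42 -24 -31 -58
-42 -17 -39 -36

Output[0,0]: The receptive field on the input at this output position is [9 8 6 / 13 15 5 / 13 17 3]. Elementwise product with the kernel and sum: 9·1 + 8·-2 + 15·-1 + 5·-1 + 17·-1.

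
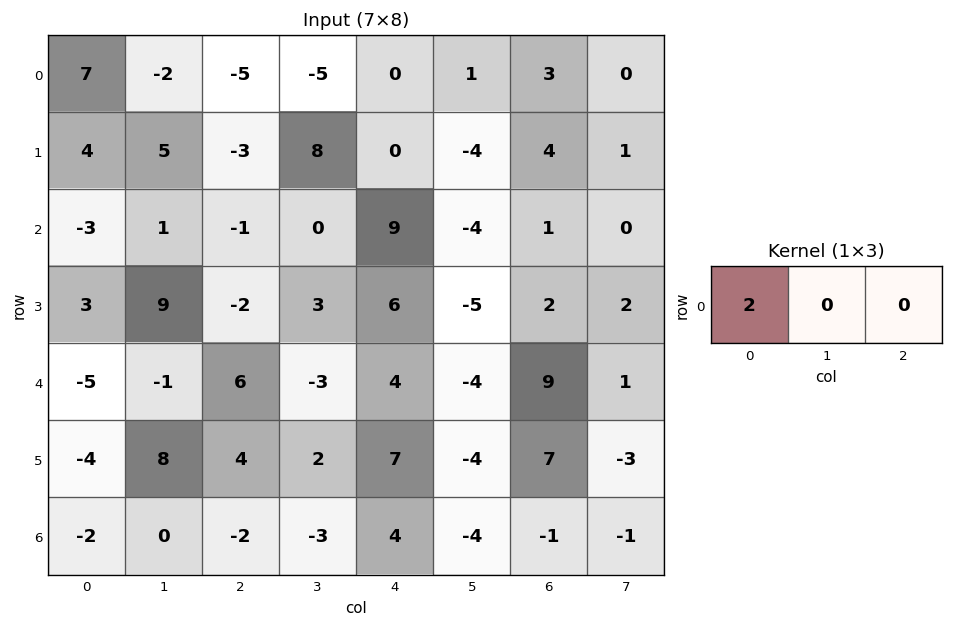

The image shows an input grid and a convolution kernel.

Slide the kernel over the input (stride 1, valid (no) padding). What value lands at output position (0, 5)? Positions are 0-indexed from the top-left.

The receptive field on the input at this output position is [1 3 0]. Elementwise product with the kernel and sum: 1·2.

2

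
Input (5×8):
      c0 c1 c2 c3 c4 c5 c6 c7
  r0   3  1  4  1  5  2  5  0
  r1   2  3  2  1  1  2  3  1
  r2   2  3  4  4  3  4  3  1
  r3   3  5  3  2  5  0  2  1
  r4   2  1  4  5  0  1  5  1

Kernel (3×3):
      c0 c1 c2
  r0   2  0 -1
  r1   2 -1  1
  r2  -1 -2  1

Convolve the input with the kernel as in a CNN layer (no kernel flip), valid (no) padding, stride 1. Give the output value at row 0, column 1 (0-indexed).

-1

The receptive field on the input at this output position is [1 4 1 / 3 2 1 / 3 4 4]. Elementwise product with the kernel and sum: 1·2 + 1·-1 + 3·2 + 2·-1 + 1·1 + 3·-1 + 4·-2 + 4·1.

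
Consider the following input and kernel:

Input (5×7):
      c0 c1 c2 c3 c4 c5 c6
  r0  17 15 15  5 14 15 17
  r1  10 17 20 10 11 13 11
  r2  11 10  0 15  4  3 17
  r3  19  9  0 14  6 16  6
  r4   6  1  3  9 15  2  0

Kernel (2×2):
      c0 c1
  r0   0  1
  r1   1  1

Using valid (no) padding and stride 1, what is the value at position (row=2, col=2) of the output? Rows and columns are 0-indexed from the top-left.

29

The receptive field on the input at this output position is [0 15 / 0 14]. Elementwise product with the kernel and sum: 15·1 + 0·1 + 14·1.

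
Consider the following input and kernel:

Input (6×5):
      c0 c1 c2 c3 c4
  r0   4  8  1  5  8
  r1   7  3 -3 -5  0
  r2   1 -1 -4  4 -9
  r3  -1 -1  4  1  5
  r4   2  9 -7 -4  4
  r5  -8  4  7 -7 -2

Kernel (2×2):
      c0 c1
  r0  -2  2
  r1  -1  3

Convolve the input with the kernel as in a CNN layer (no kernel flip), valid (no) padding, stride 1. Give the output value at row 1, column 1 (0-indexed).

The receptive field on the input at this output position is [3 -3 / -1 -4]. Elementwise product with the kernel and sum: 3·-2 + -3·2 + -1·-1 + -4·3.

-23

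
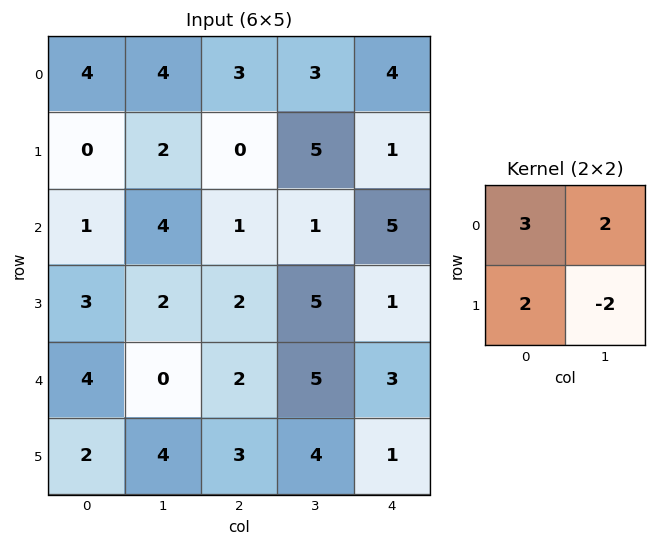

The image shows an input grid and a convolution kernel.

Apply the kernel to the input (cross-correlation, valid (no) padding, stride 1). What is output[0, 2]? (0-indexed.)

5

The receptive field on the input at this output position is [3 3 / 0 5]. Elementwise product with the kernel and sum: 3·3 + 3·2 + 0·2 + 5·-2.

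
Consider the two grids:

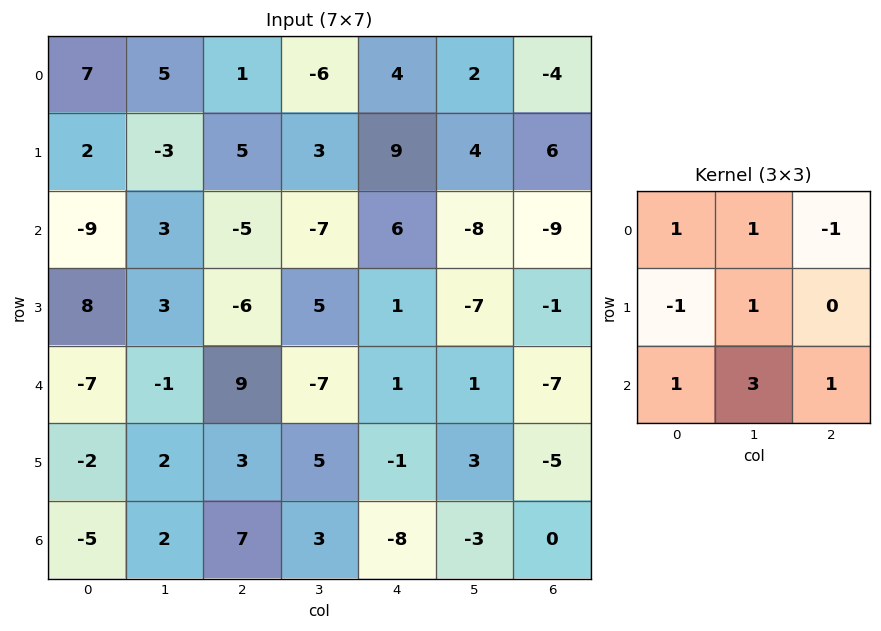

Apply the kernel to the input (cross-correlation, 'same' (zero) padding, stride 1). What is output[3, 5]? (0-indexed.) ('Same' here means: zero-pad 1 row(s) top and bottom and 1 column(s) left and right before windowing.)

The receptive field on the zero-padded input at this output position is [6 -8 -9 / 1 -7 -1 / 1 1 -7]. Elementwise product with the kernel and sum: 6·1 + -8·1 + -9·-1 + 1·-1 + -7·1 + 1·1 + 1·3 + -7·1.

-4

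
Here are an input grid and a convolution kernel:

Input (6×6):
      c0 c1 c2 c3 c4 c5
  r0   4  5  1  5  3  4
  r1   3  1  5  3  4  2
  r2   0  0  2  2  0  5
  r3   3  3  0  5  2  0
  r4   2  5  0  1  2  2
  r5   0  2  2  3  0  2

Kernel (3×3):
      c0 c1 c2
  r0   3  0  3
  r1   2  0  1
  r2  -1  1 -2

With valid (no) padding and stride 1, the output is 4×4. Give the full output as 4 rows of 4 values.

22 33 26 23
26 1 32 21
15 10 5 28
11 29 9 12

Output[0,0]: The receptive field on the input at this output position is [4 5 1 / 3 1 5 / 0 0 2]. Elementwise product with the kernel and sum: 4·3 + 1·3 + 3·2 + 5·1 + 0·-1 + 0·1 + 2·-2.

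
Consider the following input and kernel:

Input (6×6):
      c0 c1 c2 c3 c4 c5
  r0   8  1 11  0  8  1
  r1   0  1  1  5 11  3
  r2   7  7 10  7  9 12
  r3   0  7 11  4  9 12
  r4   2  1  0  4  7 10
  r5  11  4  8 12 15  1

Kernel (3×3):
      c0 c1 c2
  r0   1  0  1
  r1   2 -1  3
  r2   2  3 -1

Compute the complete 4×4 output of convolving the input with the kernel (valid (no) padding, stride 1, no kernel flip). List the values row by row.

Output[0,0]: The receptive field on the input at this output position is [8 1 11 / 0 1 1 / 7 7 10]. Elementwise product with the kernel and sum: 8·1 + 11·1 + 0·2 + 1·-1 + 1·3 + 7·2 + 7·3 + 10·-1.
Output[0,1]: The receptive field on the input at this output position is [1 11 0 / 1 1 5 / 7 10 7]. Elementwise product with the kernel and sum: 1·1 + 0·1 + 1·2 + 1·-1 + 5·3 + 7·2 + 10·3 + 7·-1.

46 54 81 38
48 74 77 72
50 27 69 73
40 45 74 115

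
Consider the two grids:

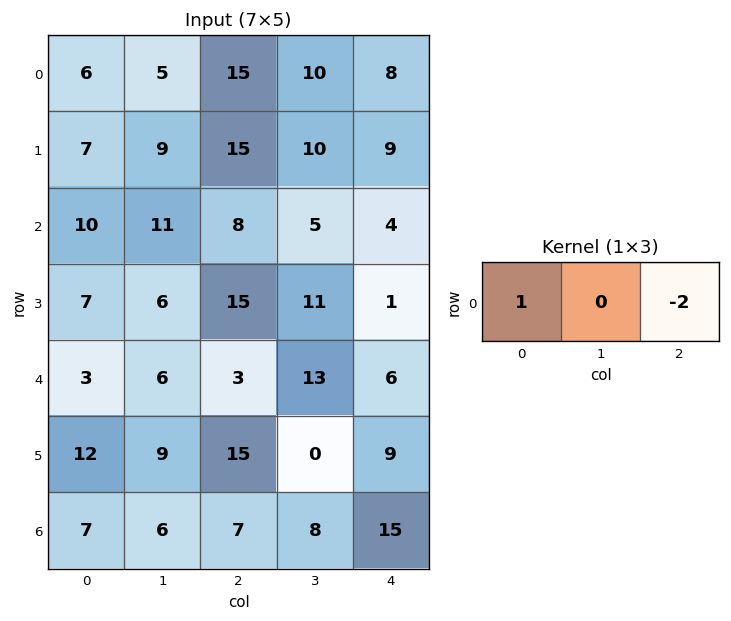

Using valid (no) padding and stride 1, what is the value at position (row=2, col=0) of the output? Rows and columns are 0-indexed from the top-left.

The receptive field on the input at this output position is [10 11 8]. Elementwise product with the kernel and sum: 10·1 + 8·-2.

-6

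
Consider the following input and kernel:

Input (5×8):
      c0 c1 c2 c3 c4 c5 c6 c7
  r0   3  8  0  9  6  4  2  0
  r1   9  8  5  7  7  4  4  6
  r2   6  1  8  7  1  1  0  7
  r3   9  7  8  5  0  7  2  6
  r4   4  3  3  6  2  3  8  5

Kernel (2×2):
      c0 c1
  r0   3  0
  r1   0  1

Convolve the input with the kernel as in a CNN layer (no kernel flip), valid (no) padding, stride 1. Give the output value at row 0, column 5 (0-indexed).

16

The receptive field on the input at this output position is [4 2 / 4 4]. Elementwise product with the kernel and sum: 4·3 + 4·1.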